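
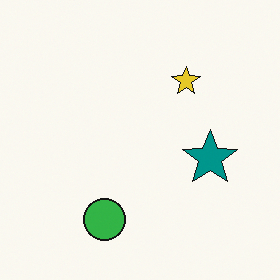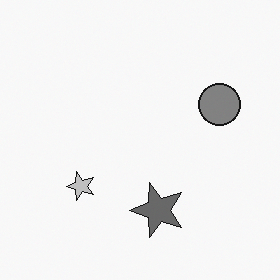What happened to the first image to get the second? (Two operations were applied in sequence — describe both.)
It was transposed (reflected across the top-left ↔ bottom-right diagonal), then converted to grayscale.

Shapes have swapped their row and column positions — what was in the top-right is now in the bottom-left — a diagonal reflection. All color is removed — every shape is now a shade of grey.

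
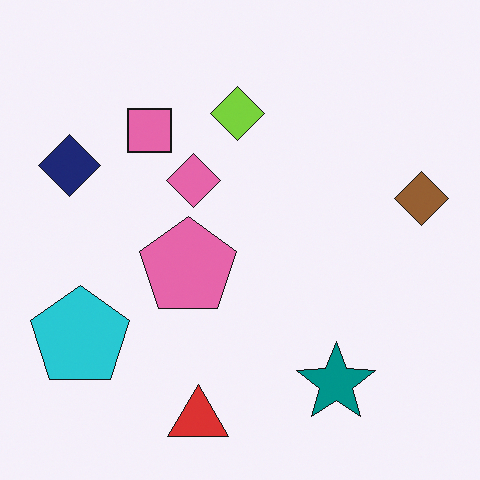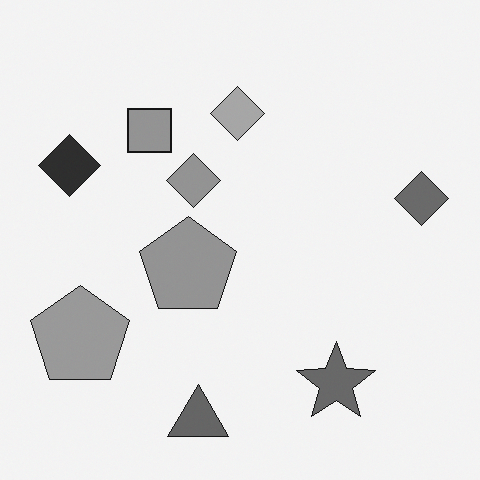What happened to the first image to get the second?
The image was converted to grayscale.

All color is removed — every shape is now a shade of grey.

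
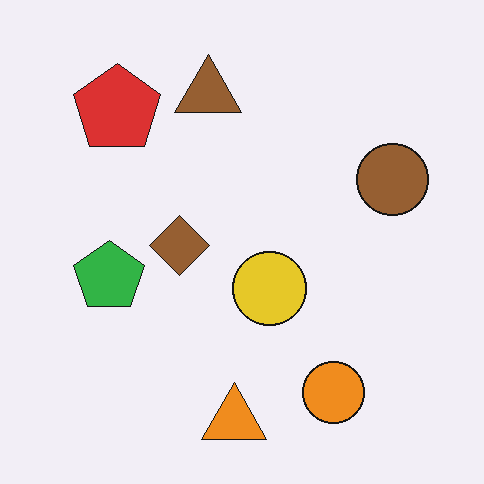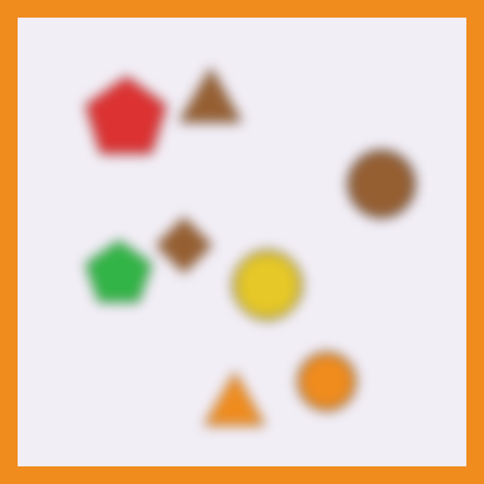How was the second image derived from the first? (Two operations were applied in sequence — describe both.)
Strongly gaussian-blurred, then framed with a orange border.

Shape edges and outlines are uniformly softened across the whole image. A solid orange frame runs around the edge of the second image, with the content slightly shrunk inside it.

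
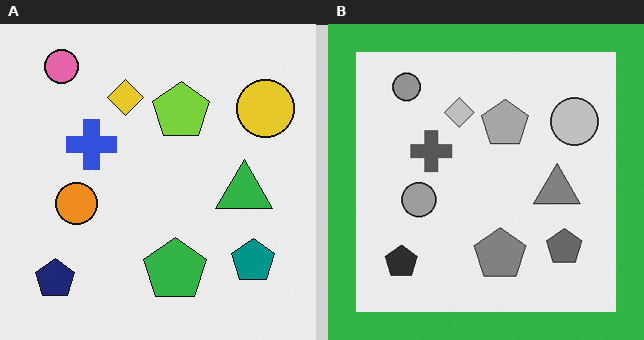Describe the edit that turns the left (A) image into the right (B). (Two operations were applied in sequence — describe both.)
Converted to grayscale, then framed with a green border.

All color is removed — every shape is now a shade of grey. A solid green frame runs around the edge of the right (B) image, with the content slightly shrunk inside it.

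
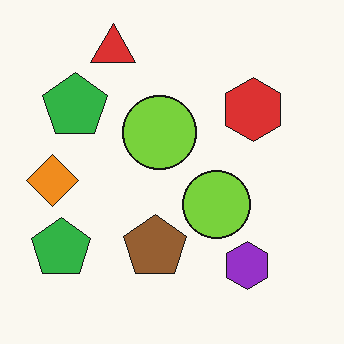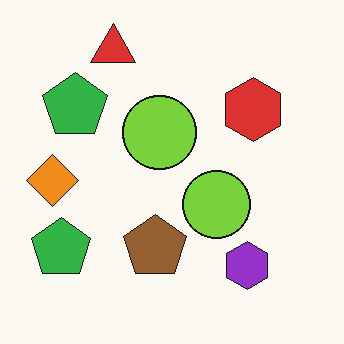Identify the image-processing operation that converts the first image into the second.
The image was JPEG-compressed with visible artifacts.

Blocky 8×8 compression artifacts appear around shape edges and the flat background shows ringing — characteristic JPEG degradation.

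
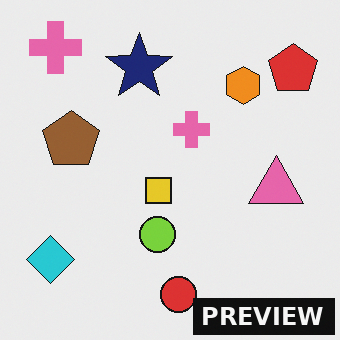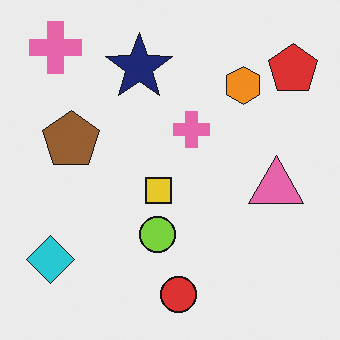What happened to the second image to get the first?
The first image is the second watermarked with the text "PREVIEW" in the lower-right corner.

A dark label reading "PREVIEW" appears in the lower-right corner.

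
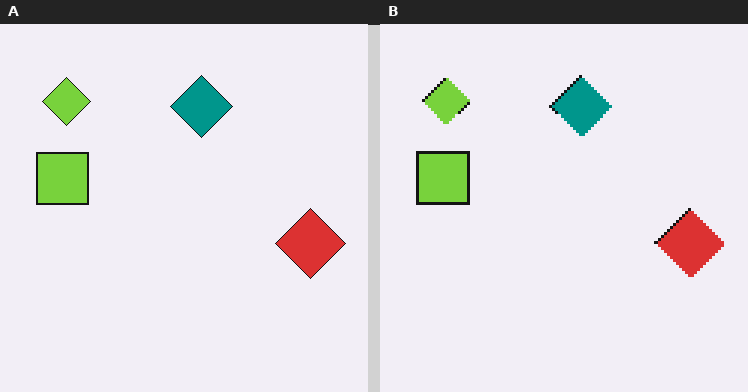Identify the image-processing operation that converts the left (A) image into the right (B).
The transformation is: mildly pixelated.

Shapes are reduced to large square blocks; fine edges and outlines are lost — a downscale-then-upscale (mosaic) effect.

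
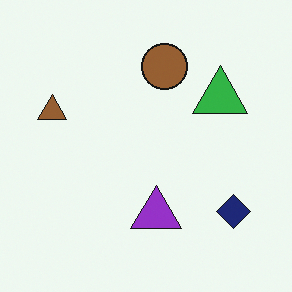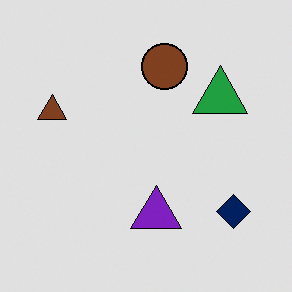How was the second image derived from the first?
The image was posterized to a reduced palette.

Each flat color has snapped to a coarser quantized level — most visibly, the near-white background has dropped to a flat grey.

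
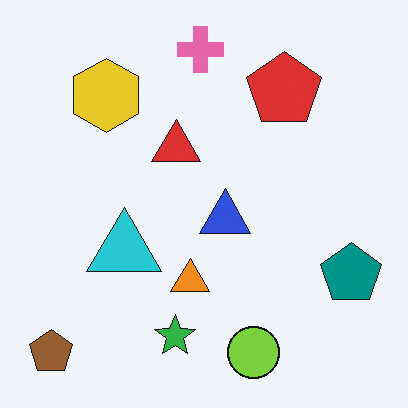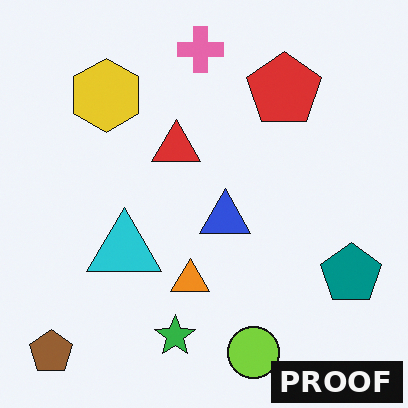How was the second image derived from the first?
The image was watermarked with the text "PROOF" in the lower-right corner.

A dark label reading "PROOF" appears in the lower-right corner.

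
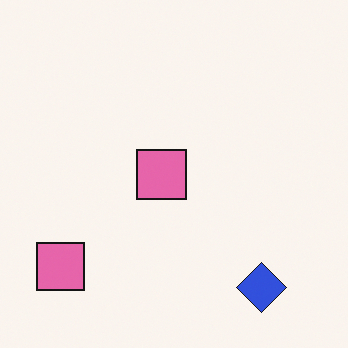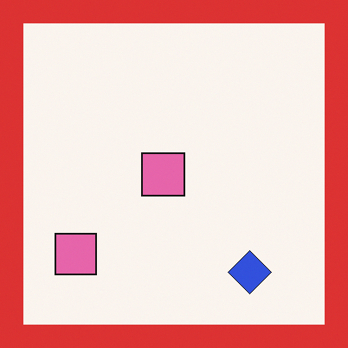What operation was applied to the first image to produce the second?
It was framed with a red border.

A solid red frame runs around the edge of the second image, with the content slightly shrunk inside it.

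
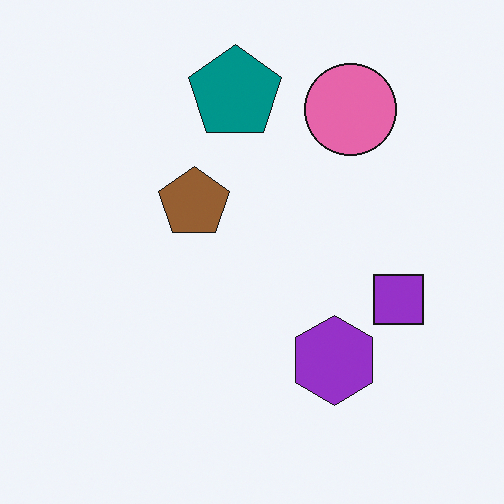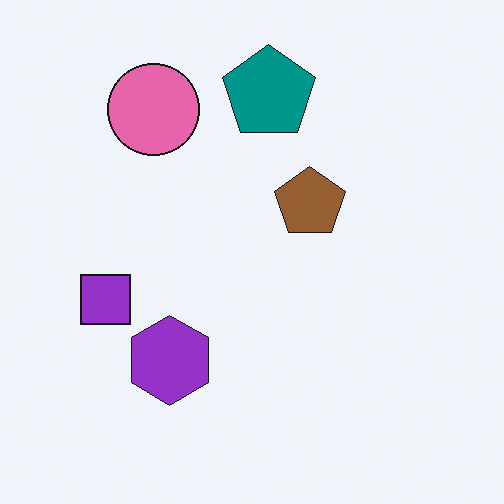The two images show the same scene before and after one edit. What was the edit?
The image was flipped horizontally (left ↔ right).

The purple square is in the right of the first image and the left of the second — shapes on opposite sides of the vertical midline have swapped in a mirror flip.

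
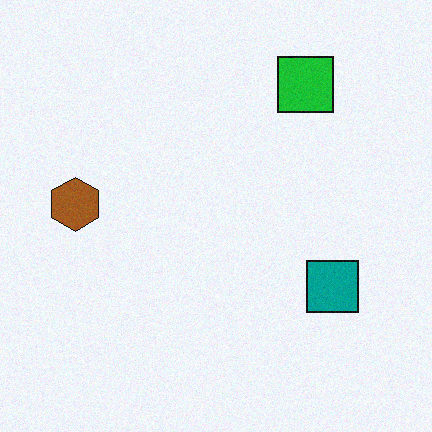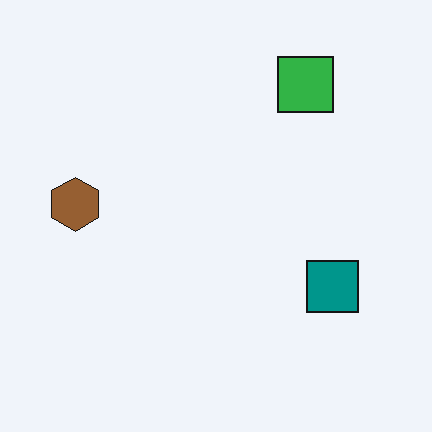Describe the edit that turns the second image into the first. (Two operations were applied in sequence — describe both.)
Slightly oversaturated, then degraded with light additive noise.

All colors are more vivid — a global saturation change. Random speckle covers the whole image, including the flat background.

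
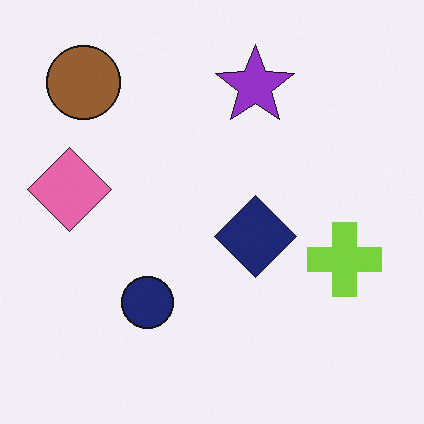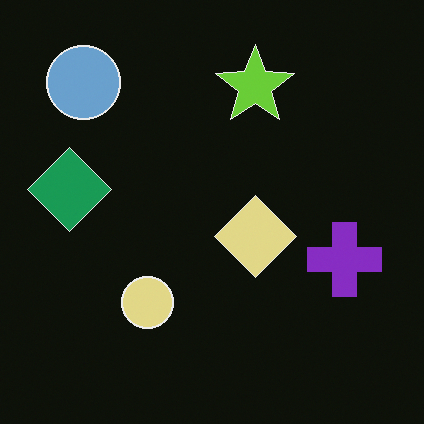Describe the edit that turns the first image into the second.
It was color-inverted (negative).

The light background has become dark and every shape's color is its complement — a photographic negative.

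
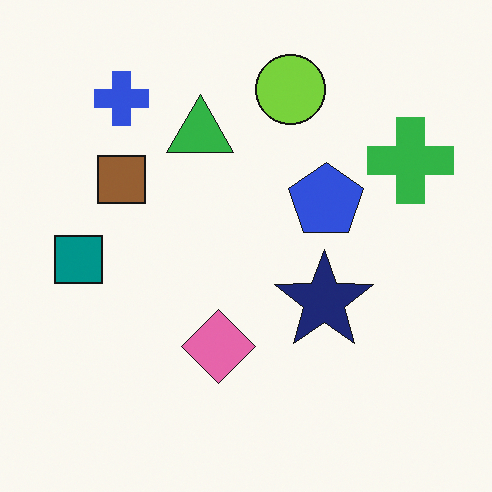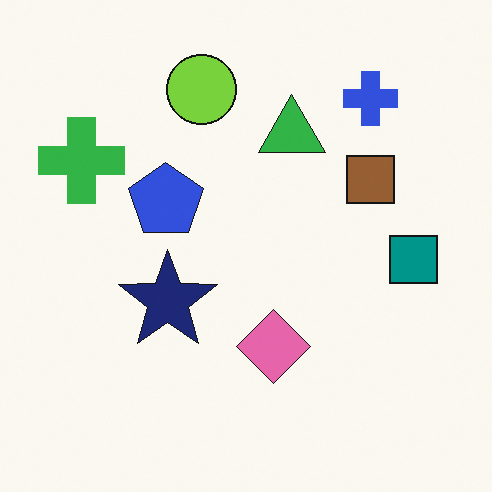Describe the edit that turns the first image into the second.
The second image is the first flipped horizontally (left ↔ right).

The teal square is in the left of the first image and the right of the second — shapes on opposite sides of the vertical midline have swapped in a mirror flip.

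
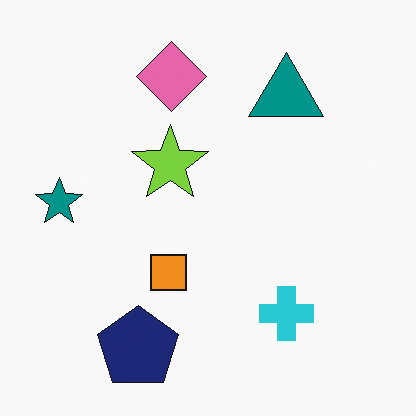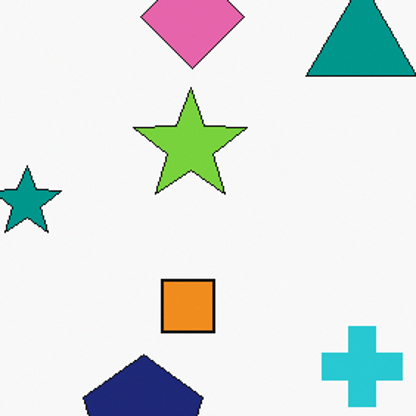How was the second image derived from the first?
The second image is the first cropped slightly and scaled back up.

The visible shapes are larger and the field of view is narrower; shapes near the original edges may be partly or wholly outside the frame — a crop-and-rescale.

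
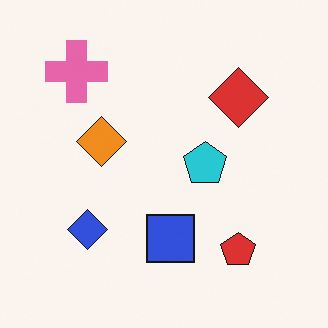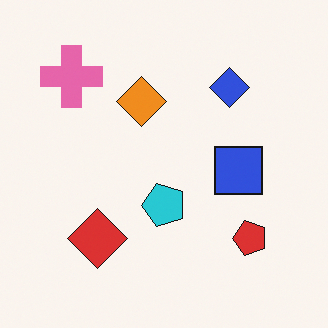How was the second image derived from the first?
Transposed (reflected across the top-left ↔ bottom-right diagonal).

Shapes have swapped their row and column positions — what was in the top-right is now in the bottom-left — a diagonal reflection.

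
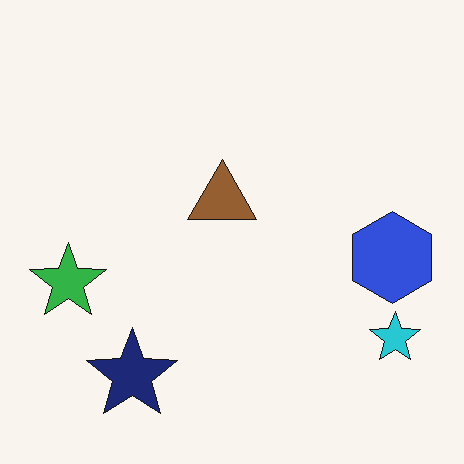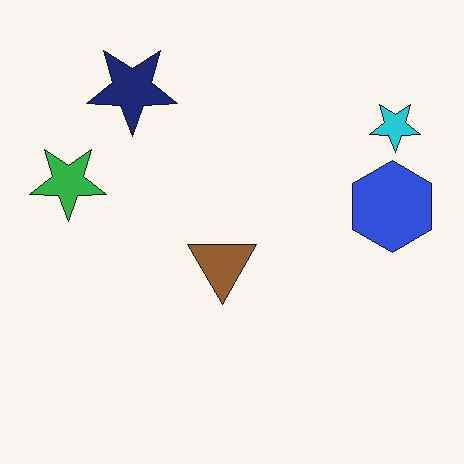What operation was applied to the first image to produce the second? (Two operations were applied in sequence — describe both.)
The image was given moderate JPEG compression, then flipped vertically (top ↔ bottom).

Blocky 8×8 compression artifacts appear around shape edges and the flat background shows ringing — characteristic JPEG degradation. The navy star is in the bottom-left of the first image and the top-left of the second — shapes on opposite sides of the horizontal midline have swapped in a mirror flip.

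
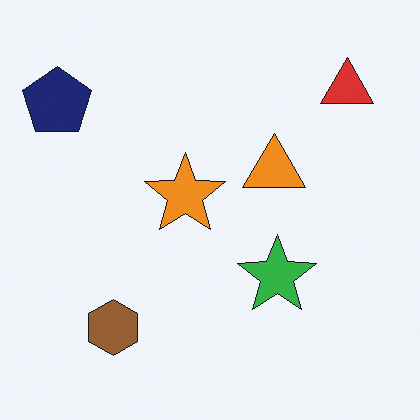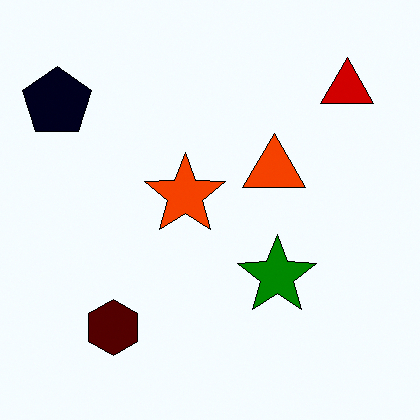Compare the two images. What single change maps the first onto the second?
The transformation is: given much higher contrast.

Tones are pushed away from mid-grey across the whole image — a global contrast change.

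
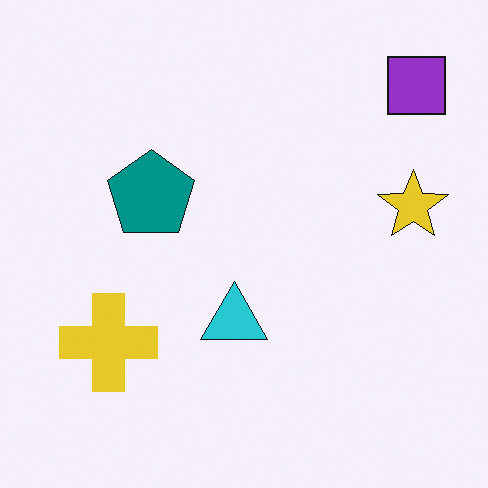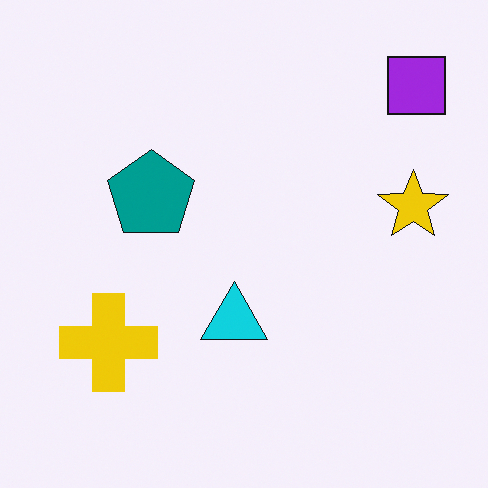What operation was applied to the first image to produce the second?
This is the original image slightly oversaturated.

All colors are more vivid — a global saturation change.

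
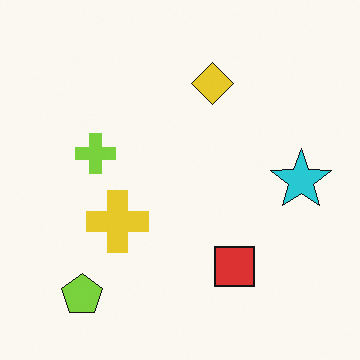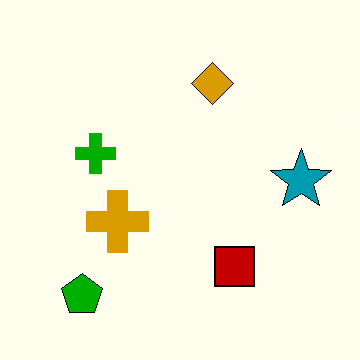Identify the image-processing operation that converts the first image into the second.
The image was given much higher contrast.

Tones are pushed away from mid-grey across the whole image — a global contrast change.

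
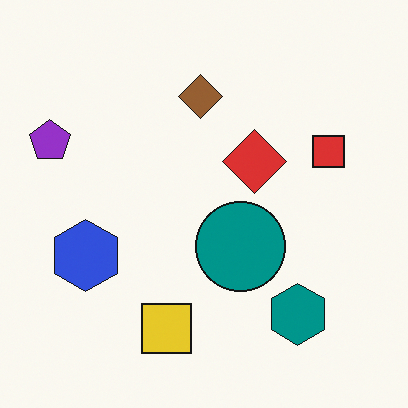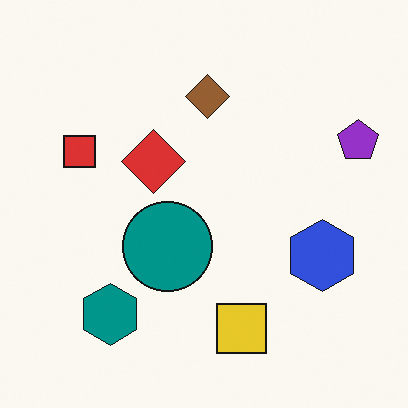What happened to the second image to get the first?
This is the original image flipped horizontally (left ↔ right).

The purple pentagon is in the right of the second image and the left of the first — shapes on opposite sides of the vertical midline have swapped in a mirror flip.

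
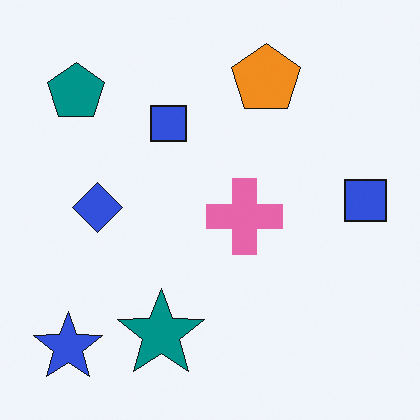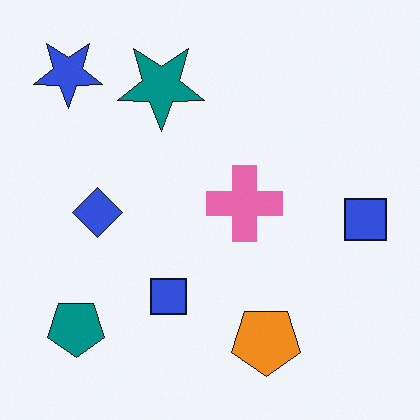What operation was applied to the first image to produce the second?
Flipped vertically (top ↔ bottom).

The blue star is in the bottom-left of the first image and the top-left of the second — shapes on opposite sides of the horizontal midline have swapped in a mirror flip.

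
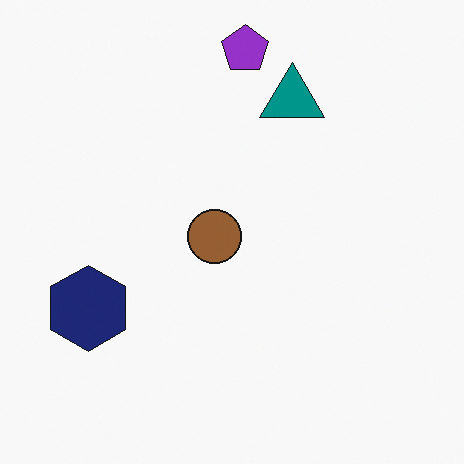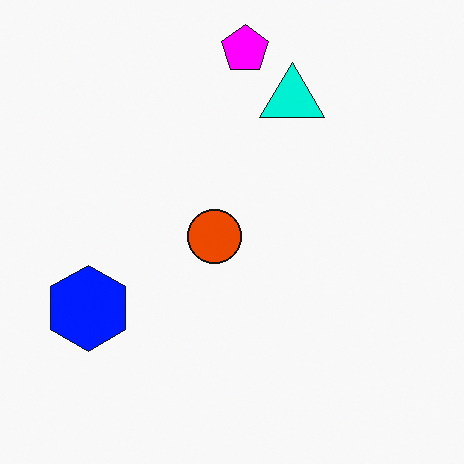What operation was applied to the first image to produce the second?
It was made much more vivid (saturation change).

All colors are more vivid — a global saturation change.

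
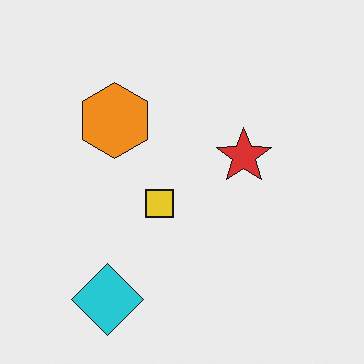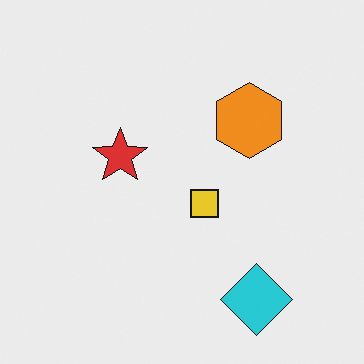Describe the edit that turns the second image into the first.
Flipped horizontally (left ↔ right).

The cyan diamond is in the bottom-right of the second image and the bottom-left of the first — shapes on opposite sides of the vertical midline have swapped in a mirror flip.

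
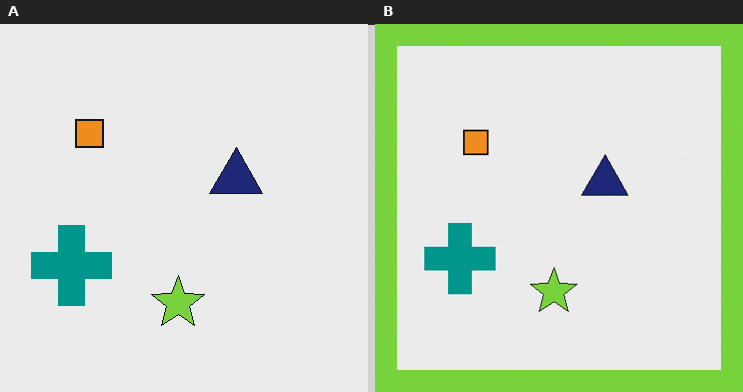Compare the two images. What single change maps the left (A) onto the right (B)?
The right (B) image is the left (A) framed with a lime border.

A solid lime frame runs around the edge of the right (B) image, with the content slightly shrunk inside it.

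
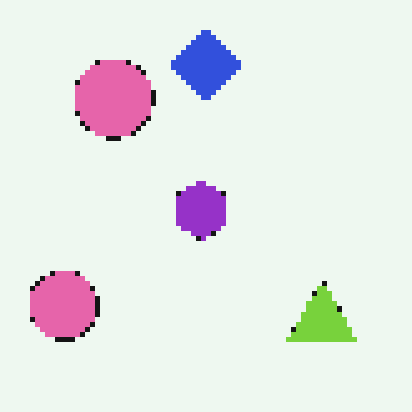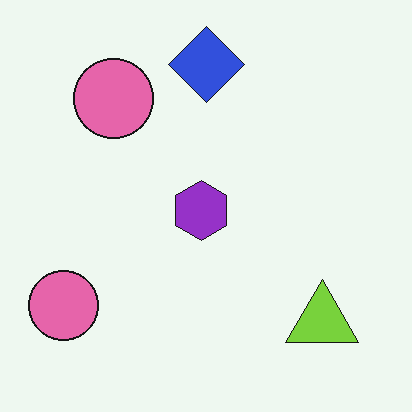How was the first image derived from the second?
This is the original image mildly pixelated.

Shapes are reduced to large square blocks; fine edges and outlines are lost — a downscale-then-upscale (mosaic) effect.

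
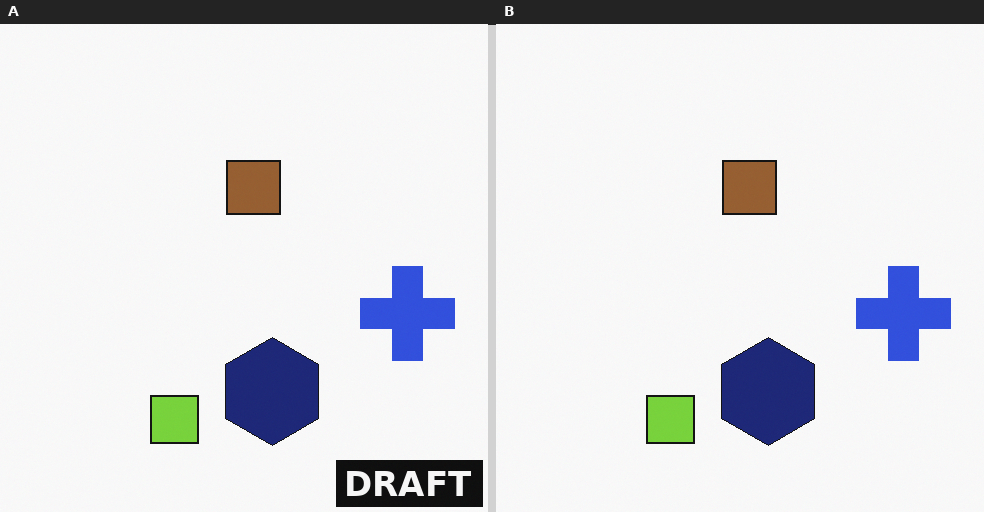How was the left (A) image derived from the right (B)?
The image was watermarked with the text "DRAFT" in the lower-right corner.

A dark label reading "DRAFT" appears in the lower-right corner.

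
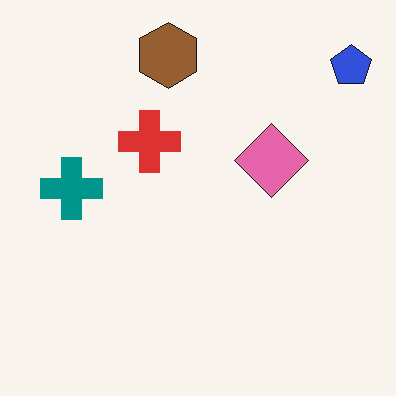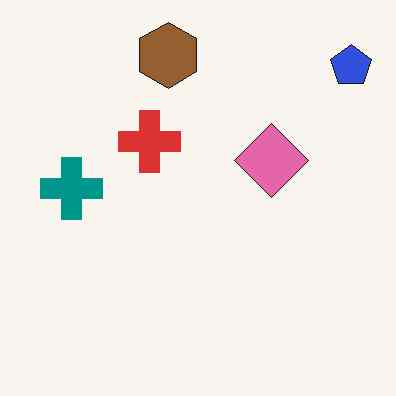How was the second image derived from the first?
Given moderate JPEG compression.

Blocky 8×8 compression artifacts appear around shape edges and the flat background shows ringing — characteristic JPEG degradation.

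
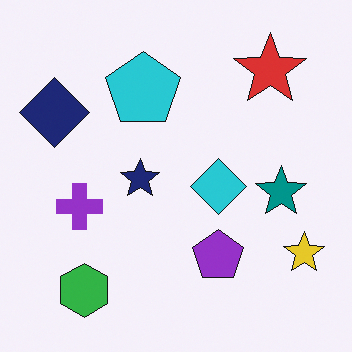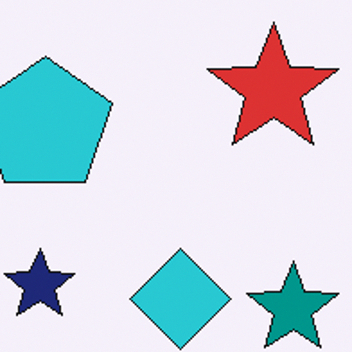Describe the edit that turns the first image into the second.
The image was cropped tightly and scaled back up.

The visible shapes are larger and the field of view is narrower; shapes near the original edges may be partly or wholly outside the frame — a crop-and-rescale.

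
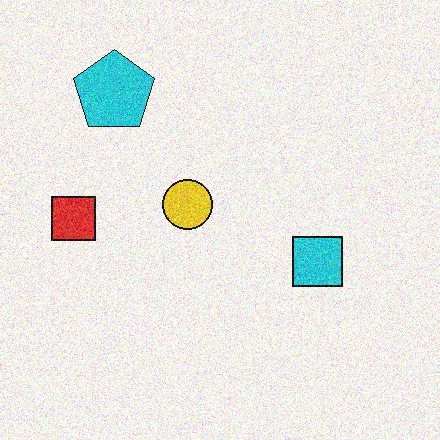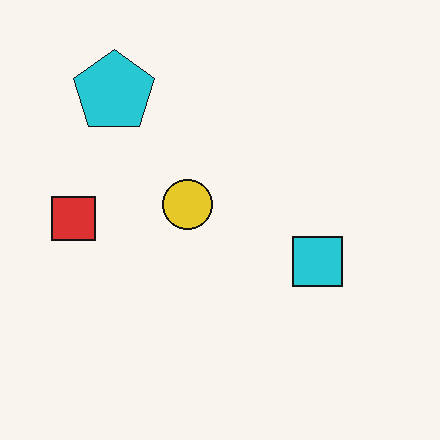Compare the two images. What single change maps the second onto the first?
Degraded with visible gaussian noise.

Random speckle covers the whole image, including the flat background.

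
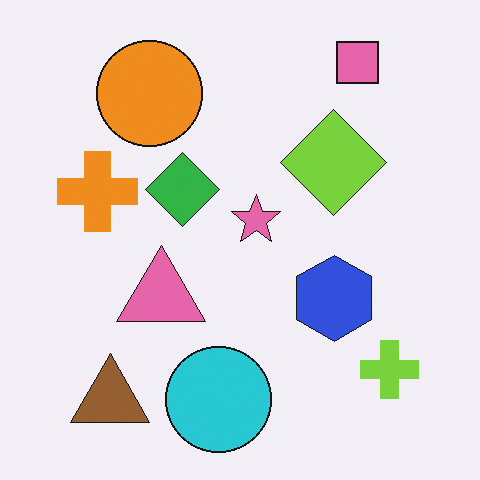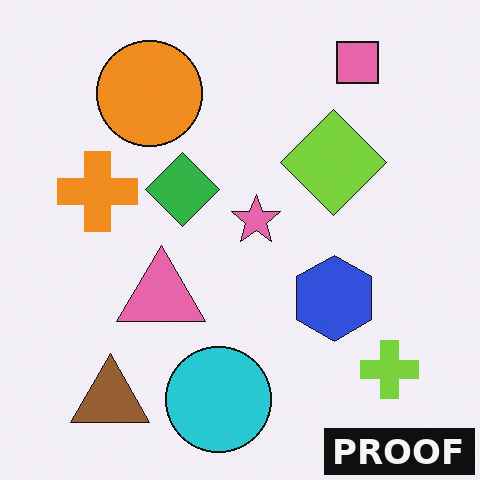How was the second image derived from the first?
It was watermarked with the text "PROOF" in the lower-right corner.

A dark label reading "PROOF" appears in the lower-right corner.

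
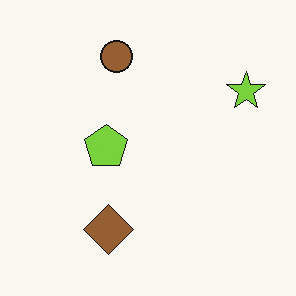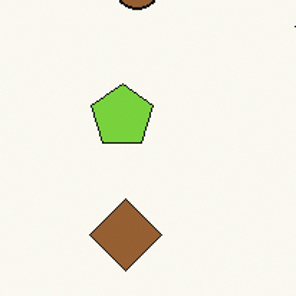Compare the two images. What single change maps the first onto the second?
The second image is the first cropped slightly and scaled back up.

The visible shapes are larger and the field of view is narrower; shapes near the original edges may be partly or wholly outside the frame — a crop-and-rescale.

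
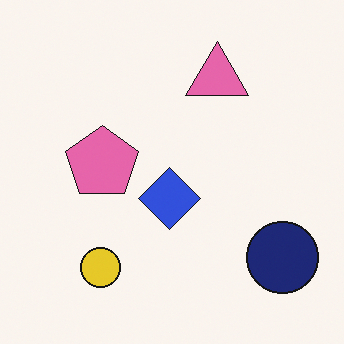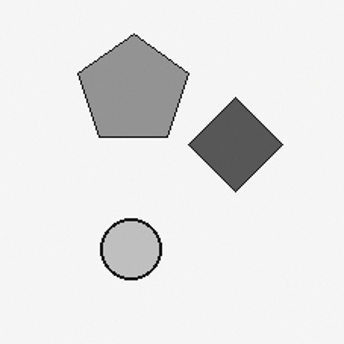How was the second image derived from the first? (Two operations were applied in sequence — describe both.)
Converted to grayscale, then cropped slightly and scaled back up.

All color is removed — every shape is now a shade of grey. The visible shapes are larger and the field of view is narrower; shapes near the original edges may be partly or wholly outside the frame — a crop-and-rescale.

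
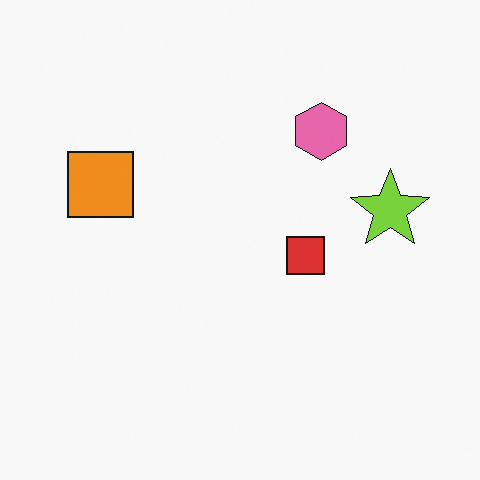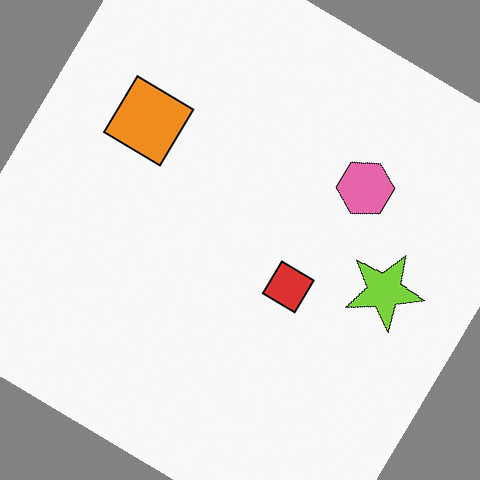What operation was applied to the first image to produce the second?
The image was rotated clockwise by a large amount — several tens of degrees.

Every shape is tilted by the same angle and the image corners show triangular fill wedges — a whole-image rotation by a non-right angle.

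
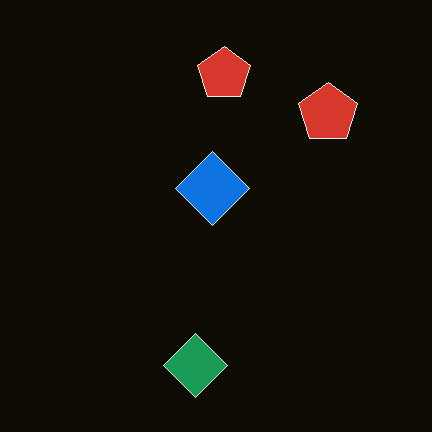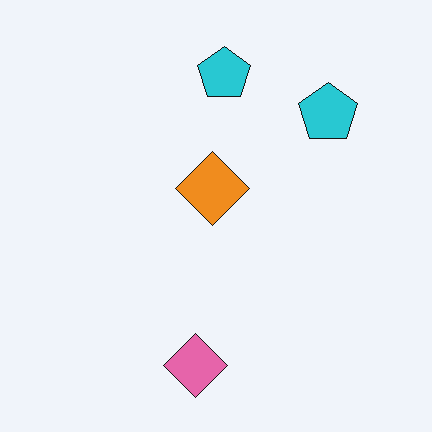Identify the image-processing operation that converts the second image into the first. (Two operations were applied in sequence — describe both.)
It was color-inverted (negative), then JPEG-compressed with visible artifacts.

The light background has become dark and every shape's color is its complement — a photographic negative. Blocky 8×8 compression artifacts appear around shape edges and the flat background shows ringing — characteristic JPEG degradation.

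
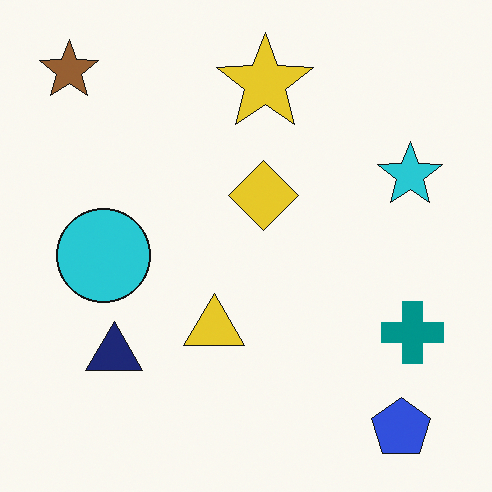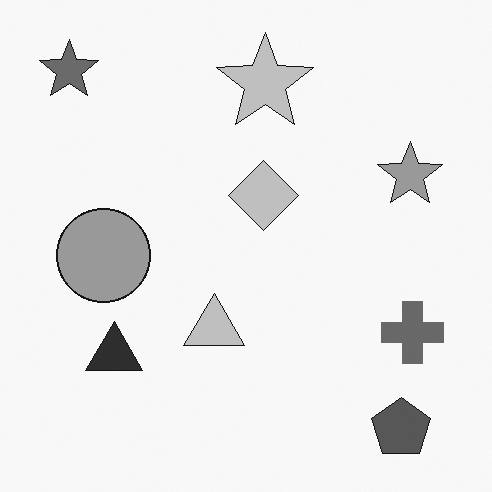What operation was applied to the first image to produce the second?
The transformation is: converted to grayscale.

All color is removed — every shape is now a shade of grey.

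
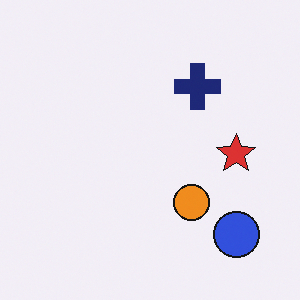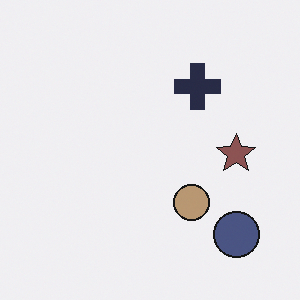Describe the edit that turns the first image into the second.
The second image is the first made much more muted (saturation change).

All colors are more muted and greyish — a global saturation change.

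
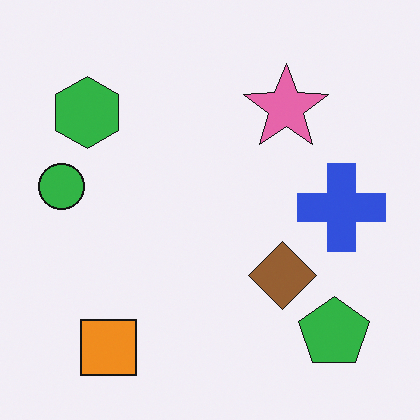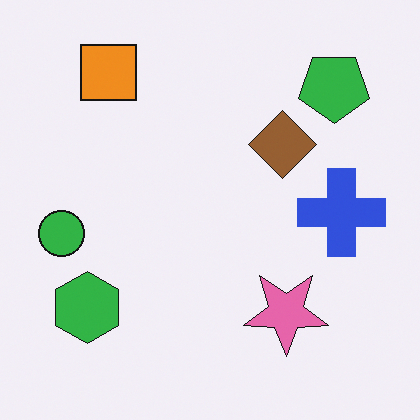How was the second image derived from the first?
The second image is the first flipped vertically (top ↔ bottom).

The orange square is in the bottom-left of the first image and the top-left of the second — shapes on opposite sides of the horizontal midline have swapped in a mirror flip.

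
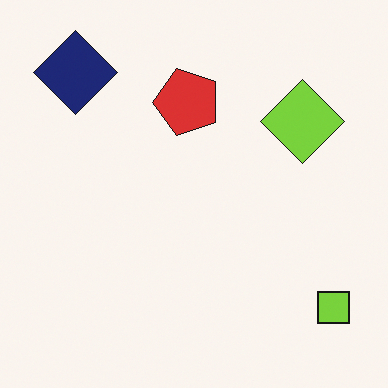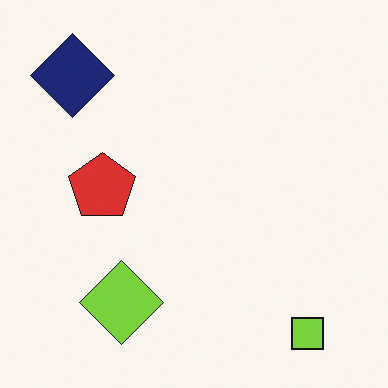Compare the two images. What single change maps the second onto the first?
Transposed (reflected across the top-left ↔ bottom-right diagonal).

Shapes have swapped their row and column positions — what was in the top-right is now in the bottom-left — a diagonal reflection.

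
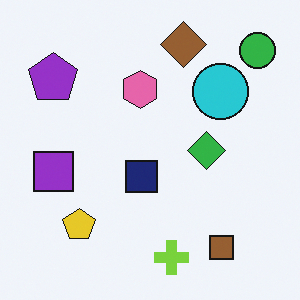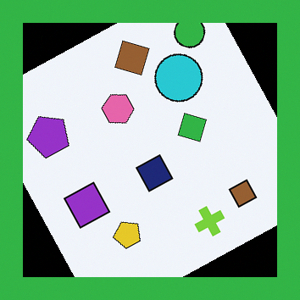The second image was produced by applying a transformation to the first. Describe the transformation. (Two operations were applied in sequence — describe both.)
It was rotated counter-clockwise by a moderate amount, then framed with a green border.

Every shape is tilted by the same angle and the image corners show triangular fill wedges — a whole-image rotation by a non-right angle. A solid green frame runs around the edge of the second image, with the content slightly shrunk inside it.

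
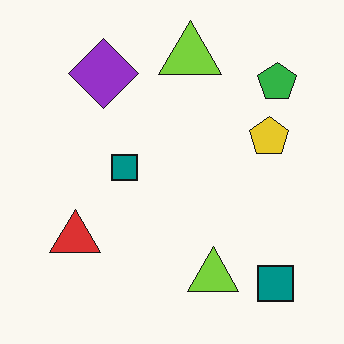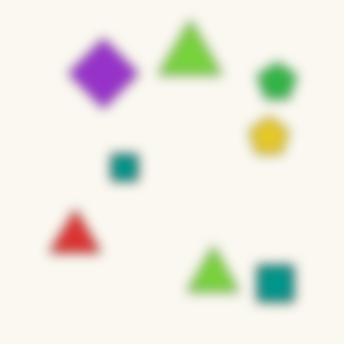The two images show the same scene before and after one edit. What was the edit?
The transformation is: strongly gaussian-blurred.

Shape edges and outlines are uniformly softened across the whole image.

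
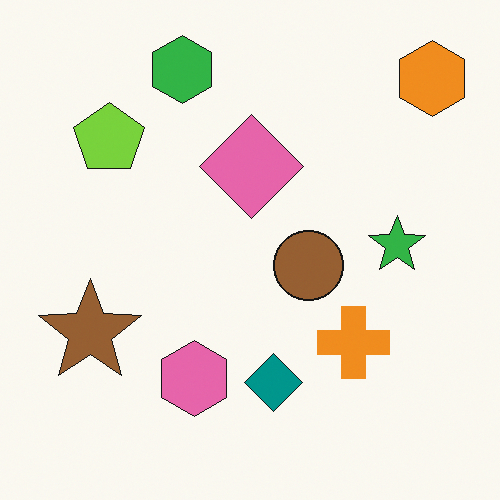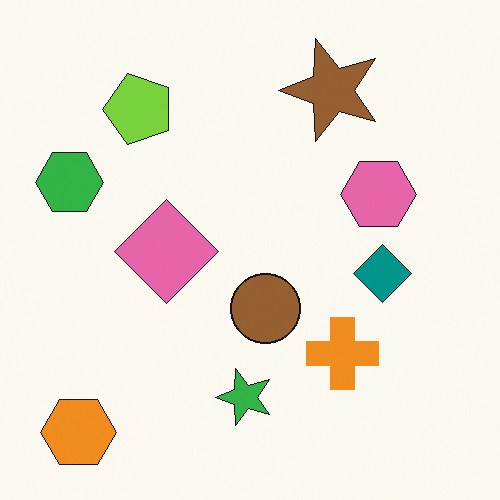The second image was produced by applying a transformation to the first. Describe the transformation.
The second image is the first transposed (reflected across the top-left ↔ bottom-right diagonal).

Shapes have swapped their row and column positions — what was in the top-right is now in the bottom-left — a diagonal reflection.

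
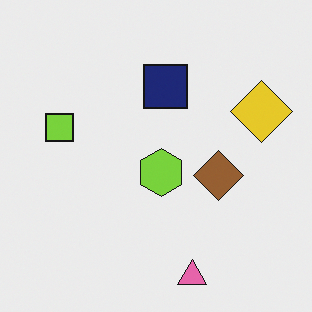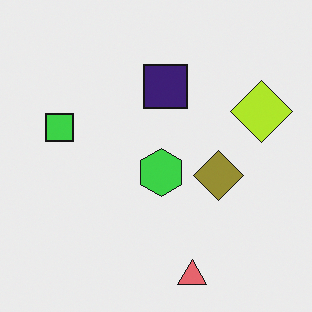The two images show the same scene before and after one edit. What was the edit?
The image was hue-shifted by a small amount.

Every shape's color has rotated by the same amount around the hue wheel — a uniform hue shift.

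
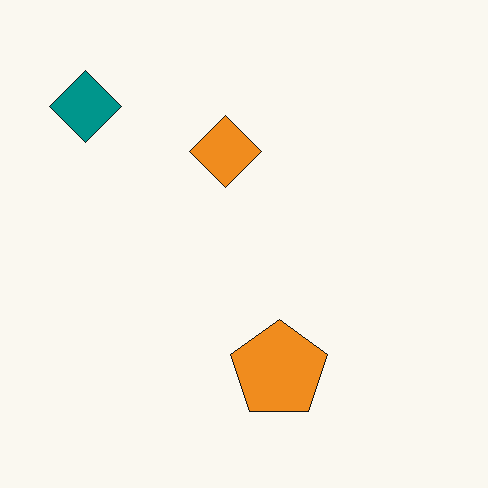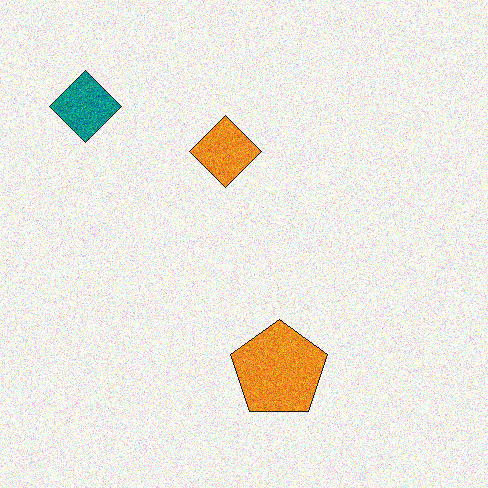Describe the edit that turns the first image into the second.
The transformation is: degraded with a thick layer of grain.

Random speckle covers the whole image, including the flat background.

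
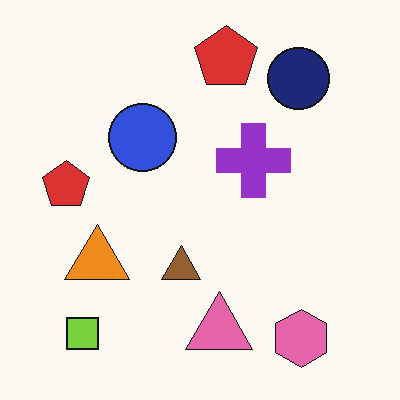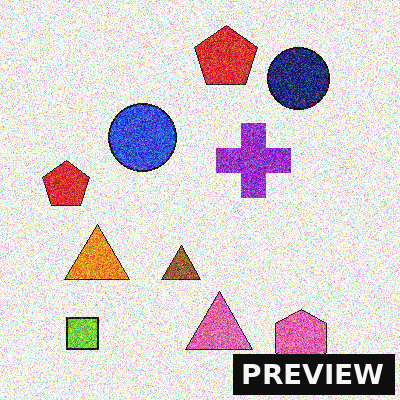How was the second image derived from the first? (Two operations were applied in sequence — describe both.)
The transformation is: degraded with a thick layer of grain, then watermarked with the text "PREVIEW" in the lower-right corner.

Random speckle covers the whole image, including the flat background. A dark label reading "PREVIEW" appears in the lower-right corner.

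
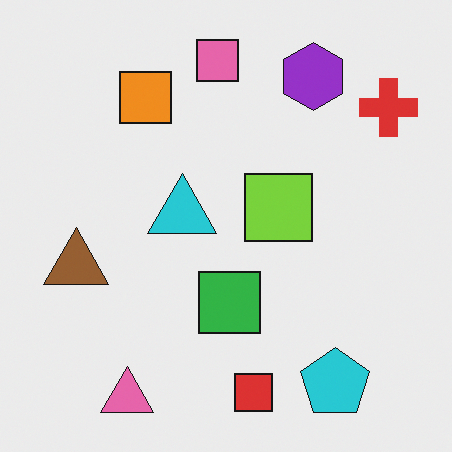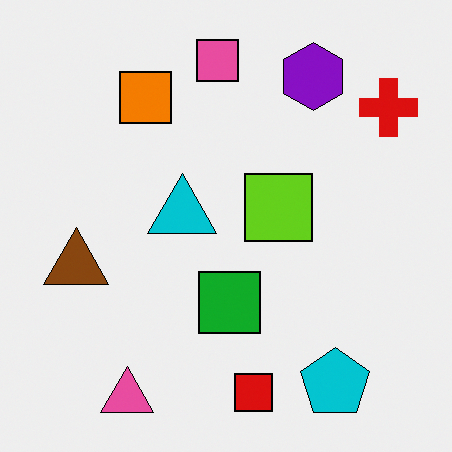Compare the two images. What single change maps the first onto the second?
The transformation is: given slightly increased contrast.

Tones are pushed away from mid-grey across the whole image — a global contrast change.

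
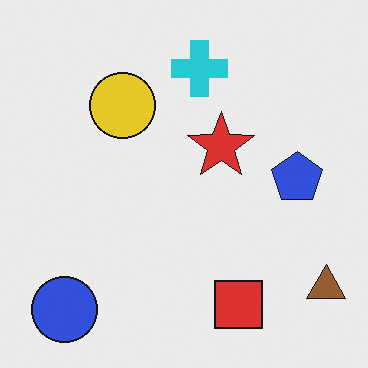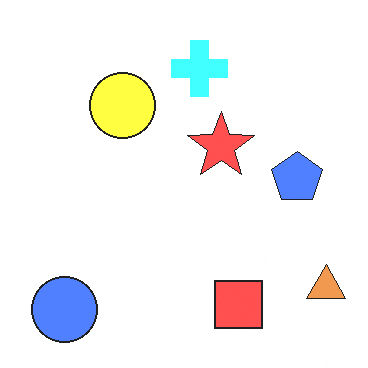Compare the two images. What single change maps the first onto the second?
Noticeably brightened.

Every pixel — background and shapes alike — is uniformly brightened.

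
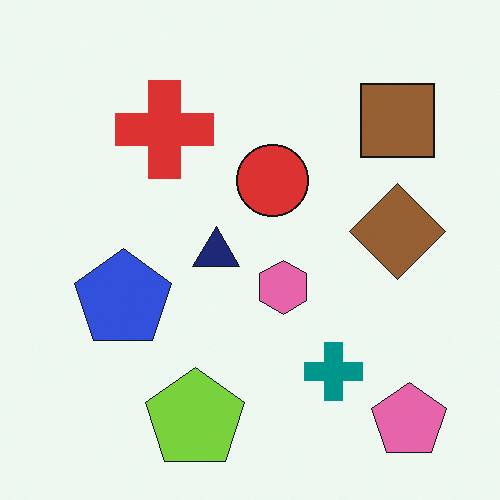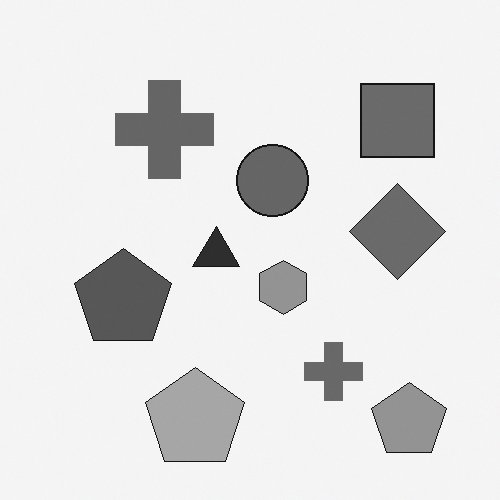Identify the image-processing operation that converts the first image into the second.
The second image is the first converted to grayscale.

All color is removed — every shape is now a shade of grey.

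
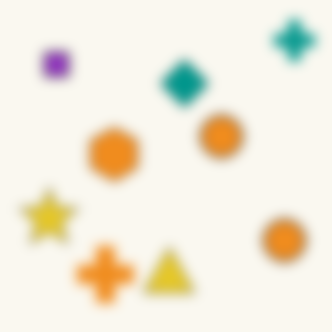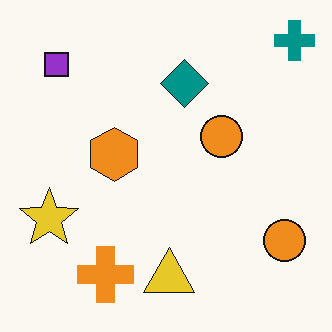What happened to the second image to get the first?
The transformation is: strongly gaussian-blurred.

Shape edges and outlines are uniformly softened across the whole image.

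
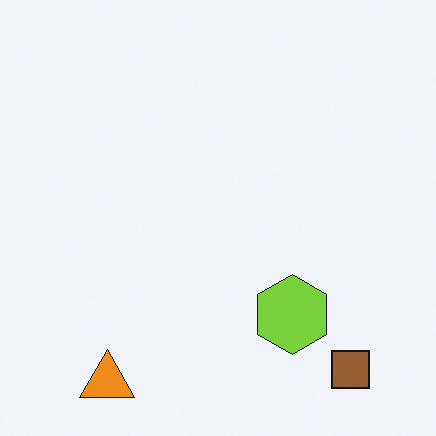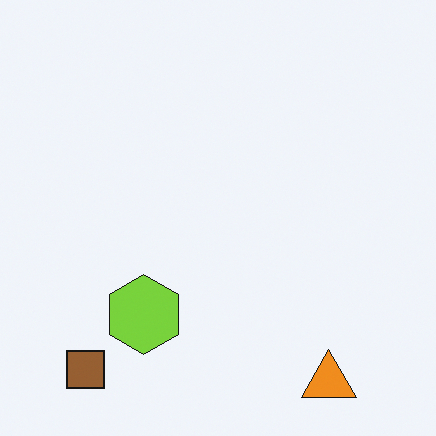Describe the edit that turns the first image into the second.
The second image is the first flipped horizontally (left ↔ right).

The brown square is in the bottom-right of the first image and the bottom-left of the second — shapes on opposite sides of the vertical midline have swapped in a mirror flip.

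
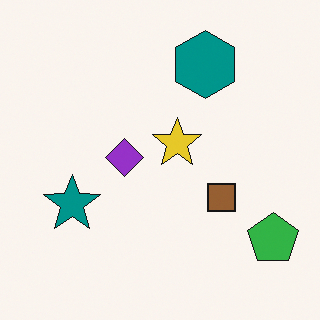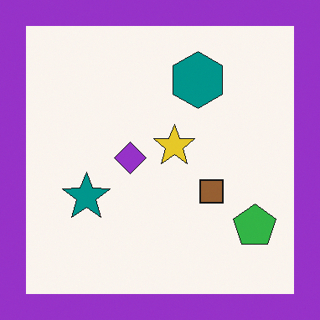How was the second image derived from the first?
It was framed with a purple border.

A solid purple frame runs around the edge of the second image, with the content slightly shrunk inside it.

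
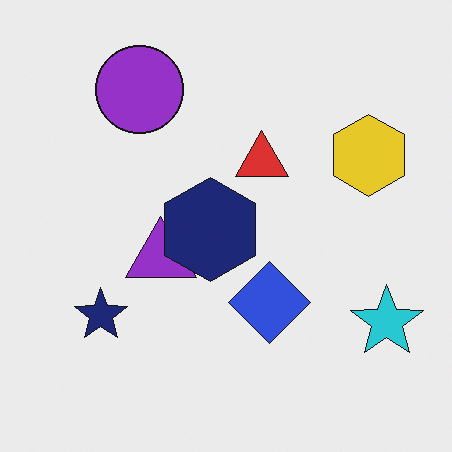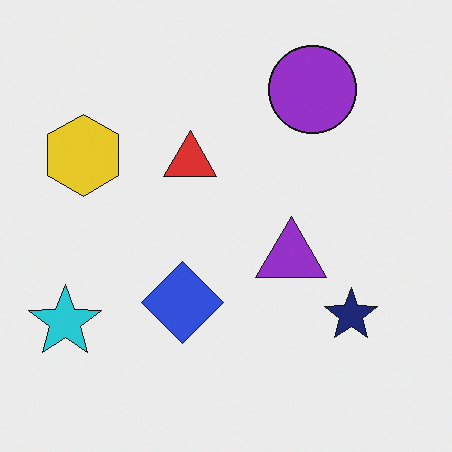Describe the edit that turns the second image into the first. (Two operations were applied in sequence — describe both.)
This is the original image flipped horizontally (left ↔ right), then overlaid with an additional navy hexagon.

The cyan star is in the bottom-left of the second image and the bottom-right of the first — shapes on opposite sides of the vertical midline have swapped in a mirror flip. A navy hexagon appears in the first image that is absent from the second.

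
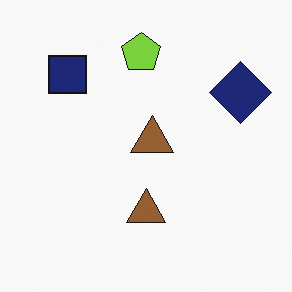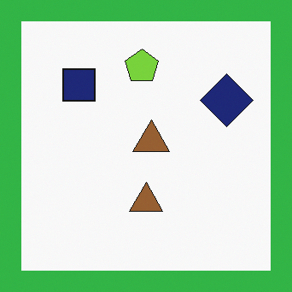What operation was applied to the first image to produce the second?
It was framed with a green border.

A solid green frame runs around the edge of the second image, with the content slightly shrunk inside it.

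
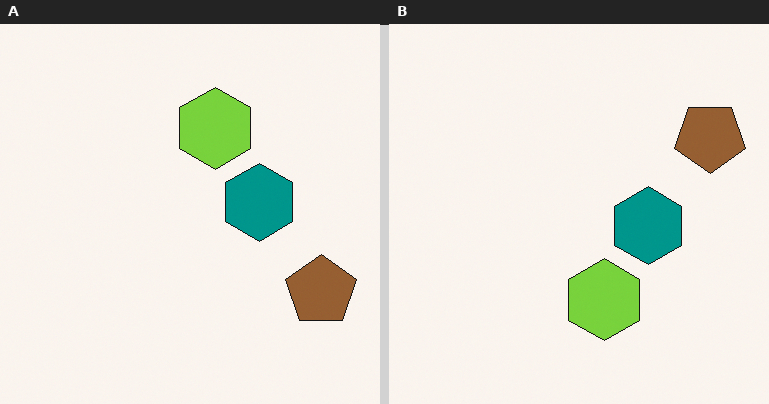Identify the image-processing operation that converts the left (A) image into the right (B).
The image was flipped vertically (top ↔ bottom).

The lime hexagon is in the top of the left (A) image and the bottom of the right (B) — shapes on opposite sides of the horizontal midline have swapped in a mirror flip.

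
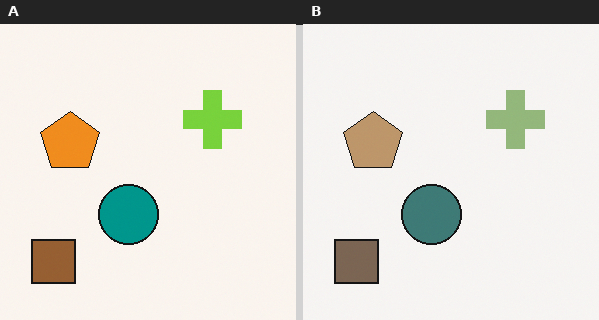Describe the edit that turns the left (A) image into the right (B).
The transformation is: heavily desaturated.

All colors are more muted and greyish — a global saturation change.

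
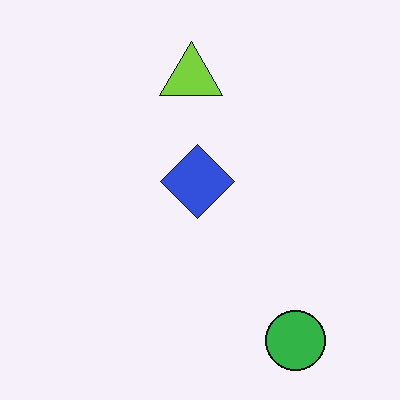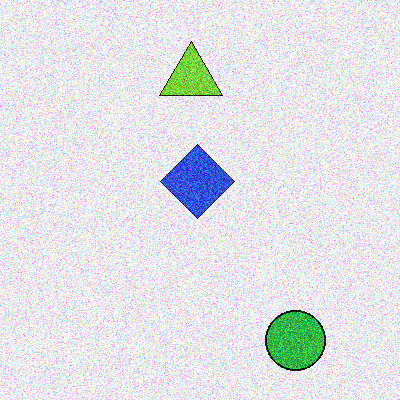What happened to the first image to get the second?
The transformation is: degraded with a thick layer of grain.

Random speckle covers the whole image, including the flat background.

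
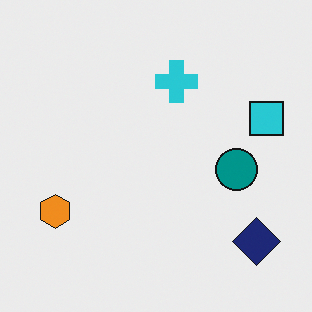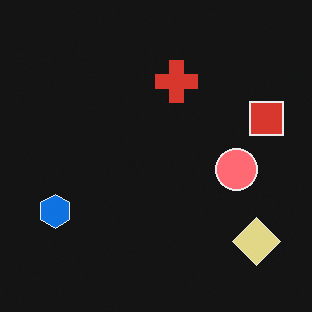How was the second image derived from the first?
This is the original image color-inverted (negative).

The light background has become dark and every shape's color is its complement — a photographic negative.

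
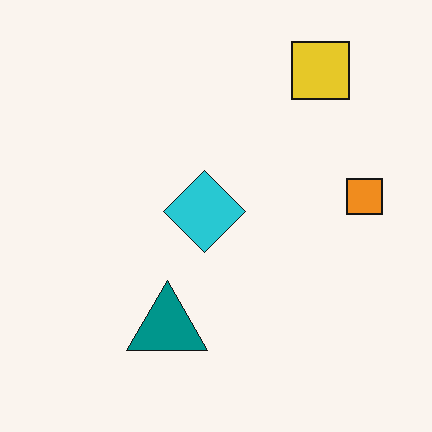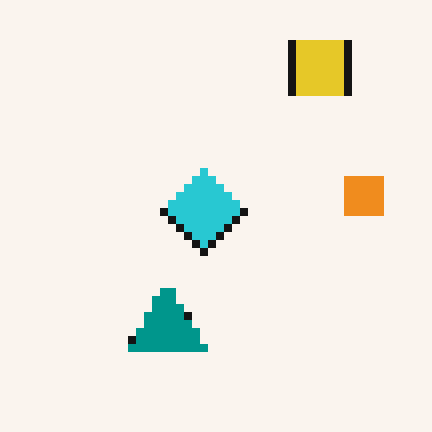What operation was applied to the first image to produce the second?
It was moderately pixelated.

Shapes are reduced to large square blocks; fine edges and outlines are lost — a downscale-then-upscale (mosaic) effect.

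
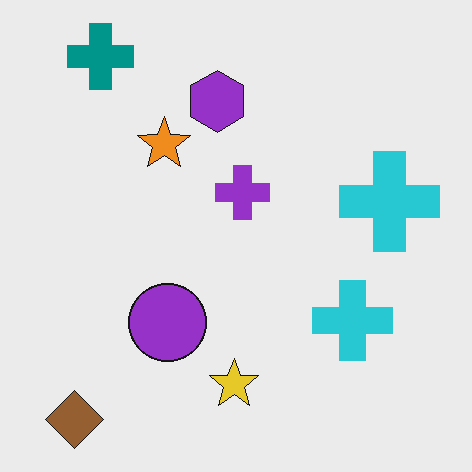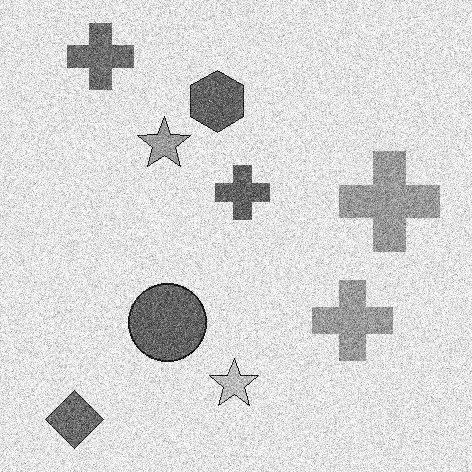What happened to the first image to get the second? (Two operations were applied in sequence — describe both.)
This is the original image degraded with heavy additive noise, then converted to grayscale.

Random speckle covers the whole image, including the flat background. All color is removed — every shape is now a shade of grey.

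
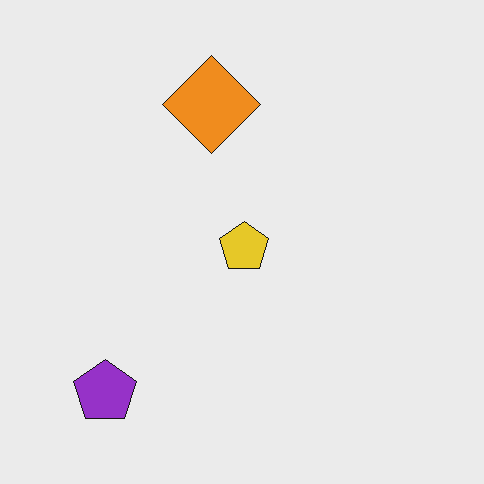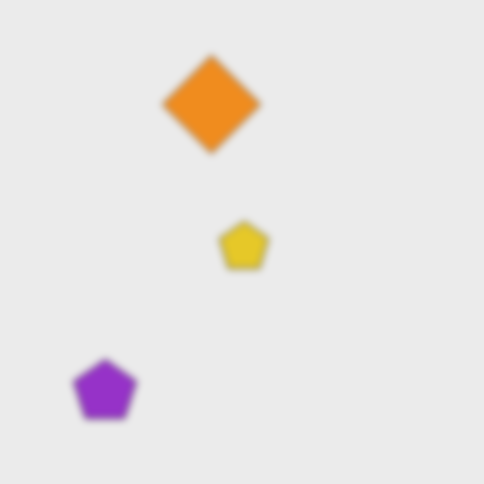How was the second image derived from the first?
The second image is the first moderately blurred.

Shape edges and outlines are uniformly softened across the whole image.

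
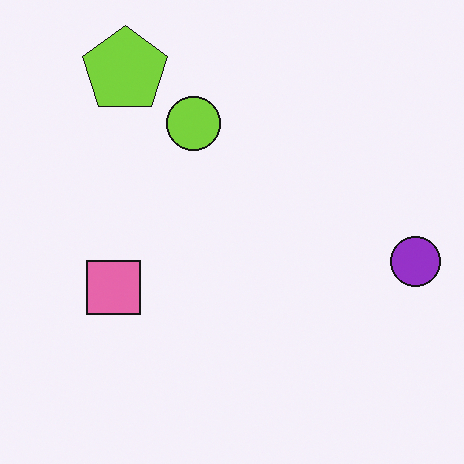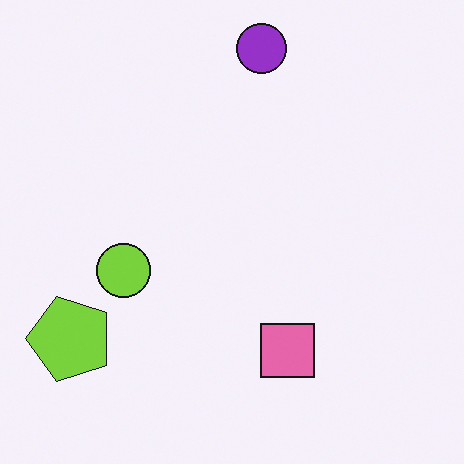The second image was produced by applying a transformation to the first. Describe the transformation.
The second image is the first rotated 90° counter-clockwise.

The lime pentagon sits in the top-left of the first image and the bottom-left of the second — consistent with a whole-image 90° counter-clockwise rotation.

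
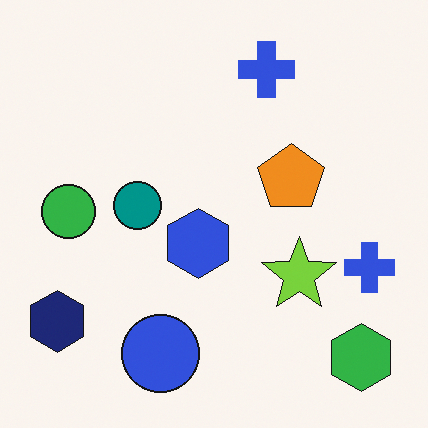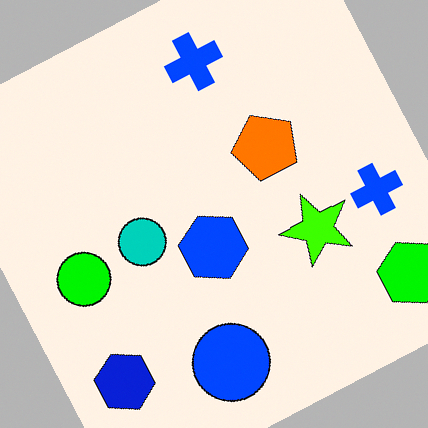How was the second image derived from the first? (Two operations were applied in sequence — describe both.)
It was rotated counter-clockwise by a clearly visible amount, then made much more vivid (saturation change).

Every shape is tilted by the same angle and the image corners show triangular fill wedges — a whole-image rotation by a non-right angle. All colors are more vivid — a global saturation change.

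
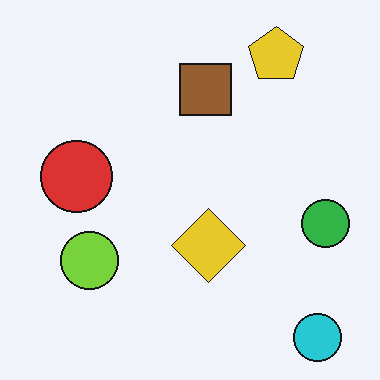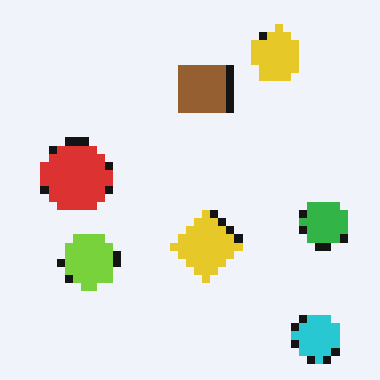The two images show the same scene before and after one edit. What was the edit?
The second image is the first pixelated into visible square blocks.

Shapes are reduced to large square blocks; fine edges and outlines are lost — a downscale-then-upscale (mosaic) effect.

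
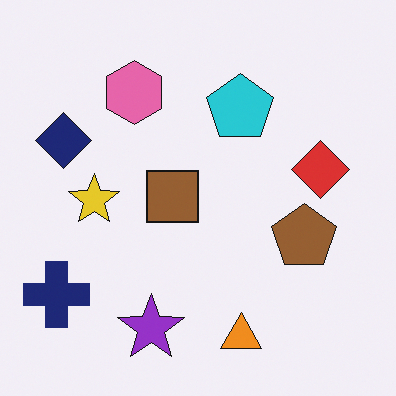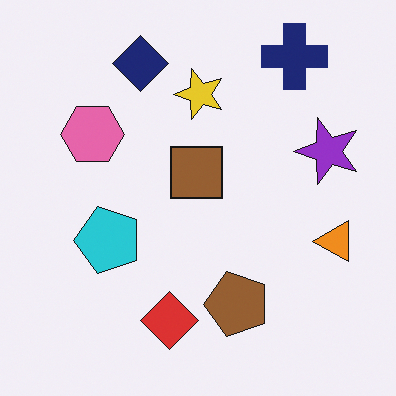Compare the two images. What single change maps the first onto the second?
The image was transposed (reflected across the top-left ↔ bottom-right diagonal).

Shapes have swapped their row and column positions — what was in the top-right is now in the bottom-left — a diagonal reflection.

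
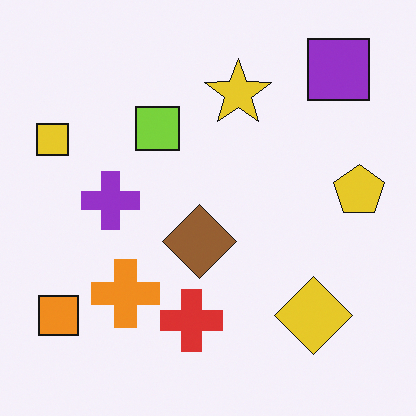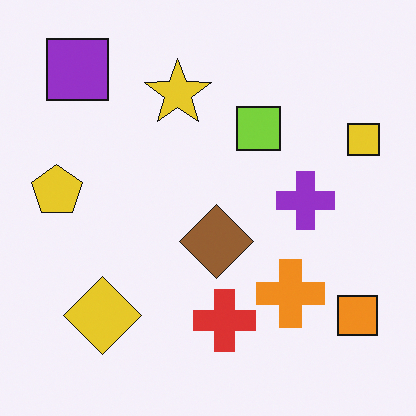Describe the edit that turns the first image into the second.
The transformation is: flipped horizontally (left ↔ right).

The yellow square is in the left of the first image and the right of the second — shapes on opposite sides of the vertical midline have swapped in a mirror flip.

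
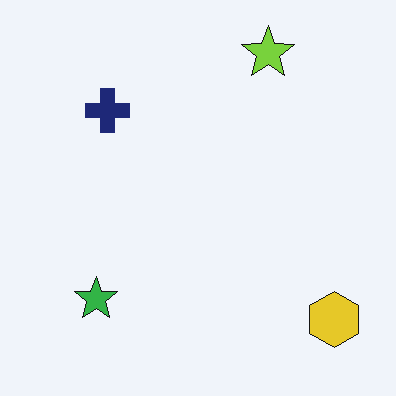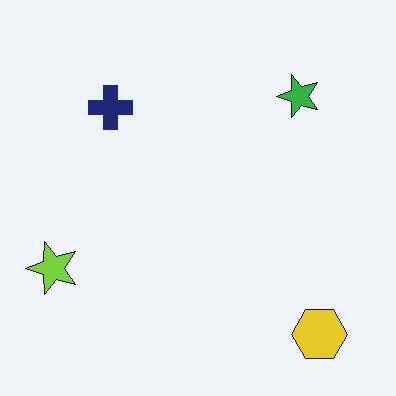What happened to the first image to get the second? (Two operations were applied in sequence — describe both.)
The second image is the first given moderate JPEG compression, then transposed (reflected across the top-left ↔ bottom-right diagonal).

Blocky 8×8 compression artifacts appear around shape edges and the flat background shows ringing — characteristic JPEG degradation. Shapes have swapped their row and column positions — what was in the top-right is now in the bottom-left — a diagonal reflection.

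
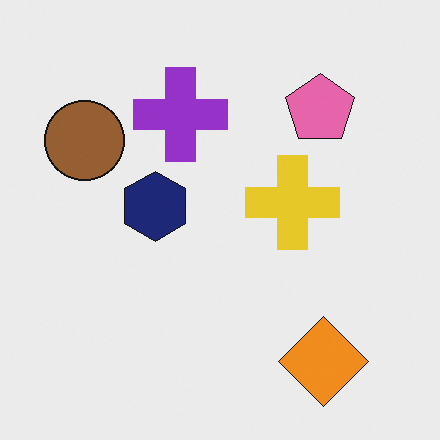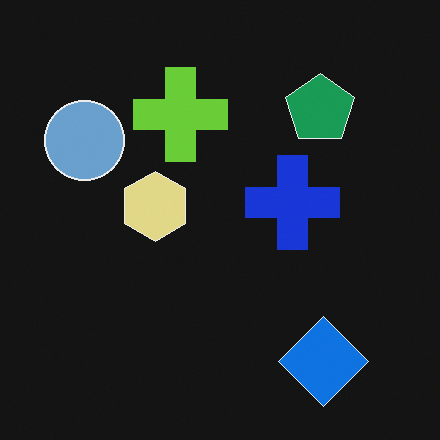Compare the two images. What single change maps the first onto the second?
Color-inverted (negative).

The light background has become dark and every shape's color is its complement — a photographic negative.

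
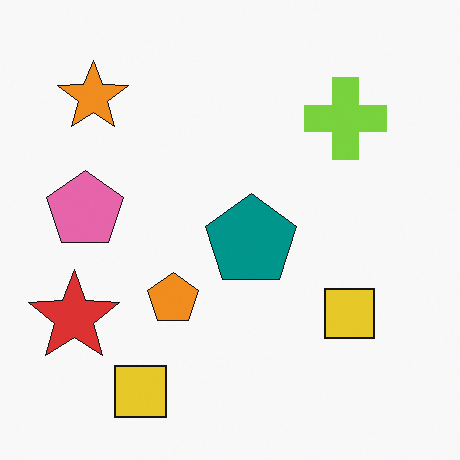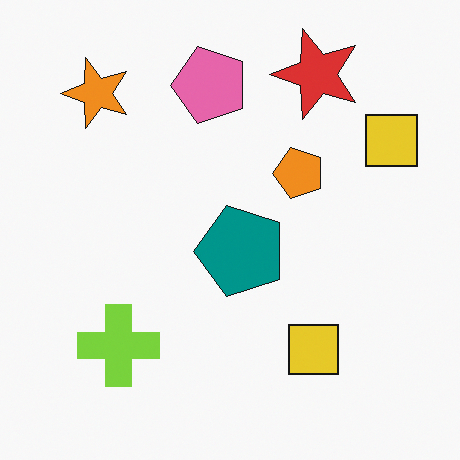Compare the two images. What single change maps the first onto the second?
The second image is the first transposed (reflected across the top-left ↔ bottom-right diagonal).

Shapes have swapped their row and column positions — what was in the top-right is now in the bottom-left — a diagonal reflection.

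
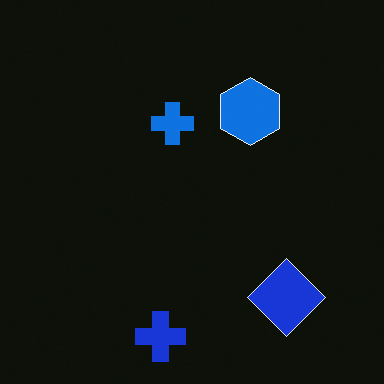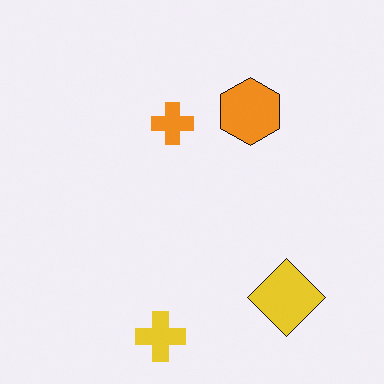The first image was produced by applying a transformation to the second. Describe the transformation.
It was color-inverted (negative).

The light background has become dark and every shape's color is its complement — a photographic negative.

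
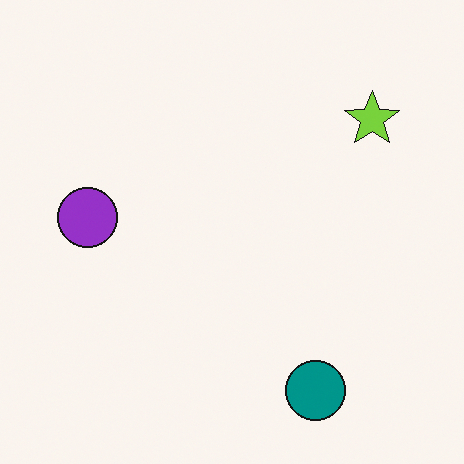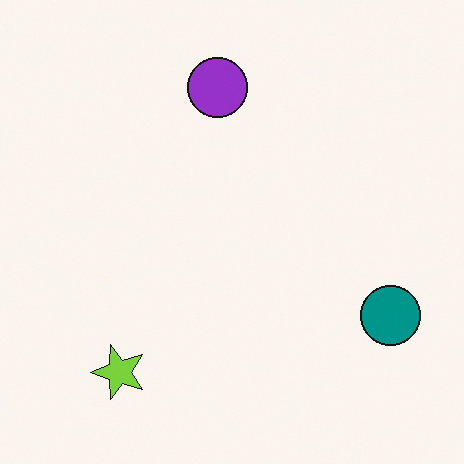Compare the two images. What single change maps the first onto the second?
It was transposed (reflected across the top-left ↔ bottom-right diagonal).

Shapes have swapped their row and column positions — what was in the top-right is now in the bottom-left — a diagonal reflection.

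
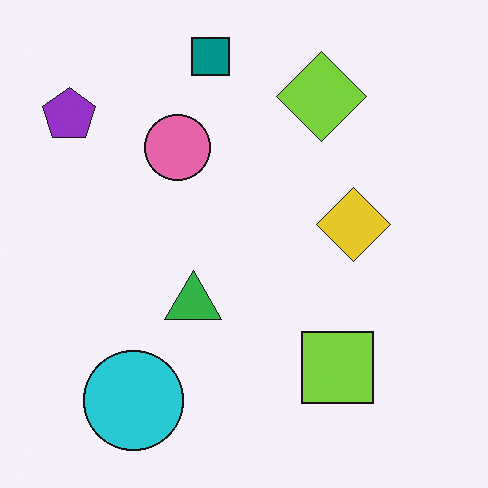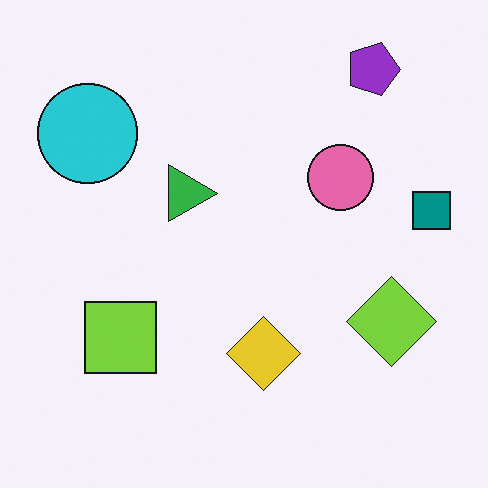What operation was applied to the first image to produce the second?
The transformation is: rotated 90° clockwise.

The purple pentagon sits in the top-left of the first image and the top-right of the second — consistent with a whole-image 90° clockwise rotation.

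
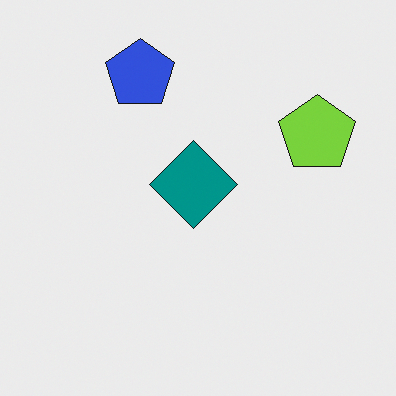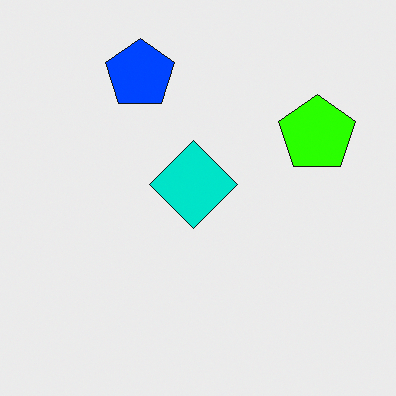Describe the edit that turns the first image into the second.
It was made much more vivid (saturation change).

All colors are more vivid — a global saturation change.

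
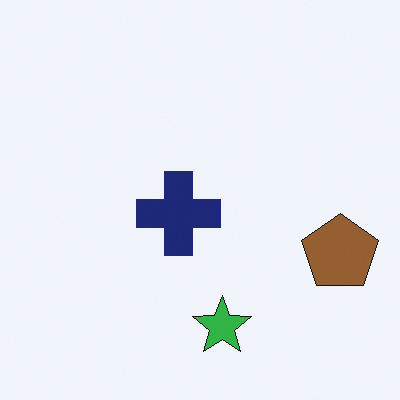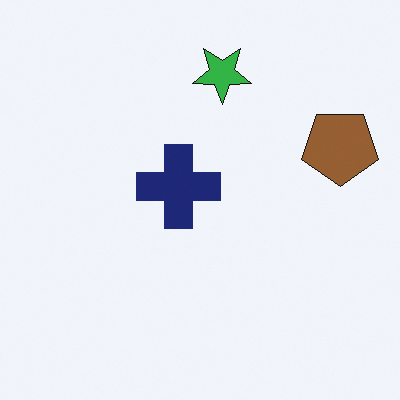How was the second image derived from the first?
Flipped vertically (top ↔ bottom).

The green star is in the bottom of the first image and the top of the second — shapes on opposite sides of the horizontal midline have swapped in a mirror flip.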